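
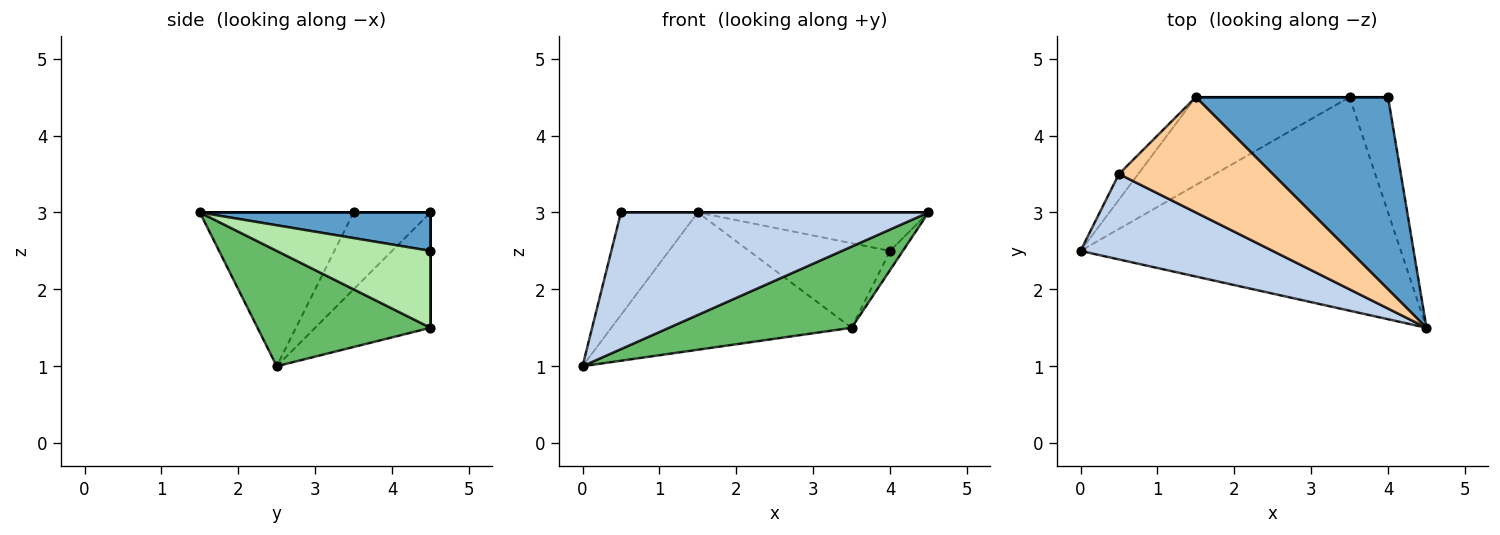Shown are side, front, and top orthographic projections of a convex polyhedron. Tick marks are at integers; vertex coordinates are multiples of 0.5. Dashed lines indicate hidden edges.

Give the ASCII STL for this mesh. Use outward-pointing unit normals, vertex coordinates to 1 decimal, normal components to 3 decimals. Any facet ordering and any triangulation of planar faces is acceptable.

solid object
 facet normal 0.192 0.192 0.962
  outer loop
   vertex 1.5 4.5 3.0
   vertex 4.5 1.5 3.0
   vertex 4.0 4.5 2.5
  endloop
 endfacet
 facet normal -0.390 -0.781 0.488
  outer loop
   vertex 0.5 3.5 3.0
   vertex 0.0 2.5 1.0
   vertex 4.5 1.5 3.0
  endloop
 endfacet
 facet normal -0.696 0.696 -0.174
  outer loop
   vertex 0.5 3.5 3.0
   vertex 1.5 4.5 3.0
   vertex 0.0 2.5 1.0
  endloop
 endfacet
 facet normal 0.000 0.000 1.000
  outer loop
   vertex 0.5 3.5 3.0
   vertex 4.5 1.5 3.0
   vertex 1.5 4.5 3.0
  endloop
 endfacet
 facet normal 0.319 -0.337 -0.886
  outer loop
   vertex 3.5 4.5 1.5
   vertex 4.5 1.5 3.0
   vertex 0.0 2.5 1.0
  endloop
 endfacet
 facet normal 0.892 0.074 -0.446
  outer loop
   vertex 3.5 4.5 1.5
   vertex 4.0 4.5 2.5
   vertex 4.5 1.5 3.0
  endloop
 endfacet
 facet normal -0.375 0.781 -0.500
  outer loop
   vertex 3.5 4.5 1.5
   vertex 0.0 2.5 1.0
   vertex 1.5 4.5 3.0
  endloop
 endfacet
 facet normal 0.000 1.000 0.000
  outer loop
   vertex 3.5 4.5 1.5
   vertex 1.5 4.5 3.0
   vertex 4.0 4.5 2.5
  endloop
 endfacet
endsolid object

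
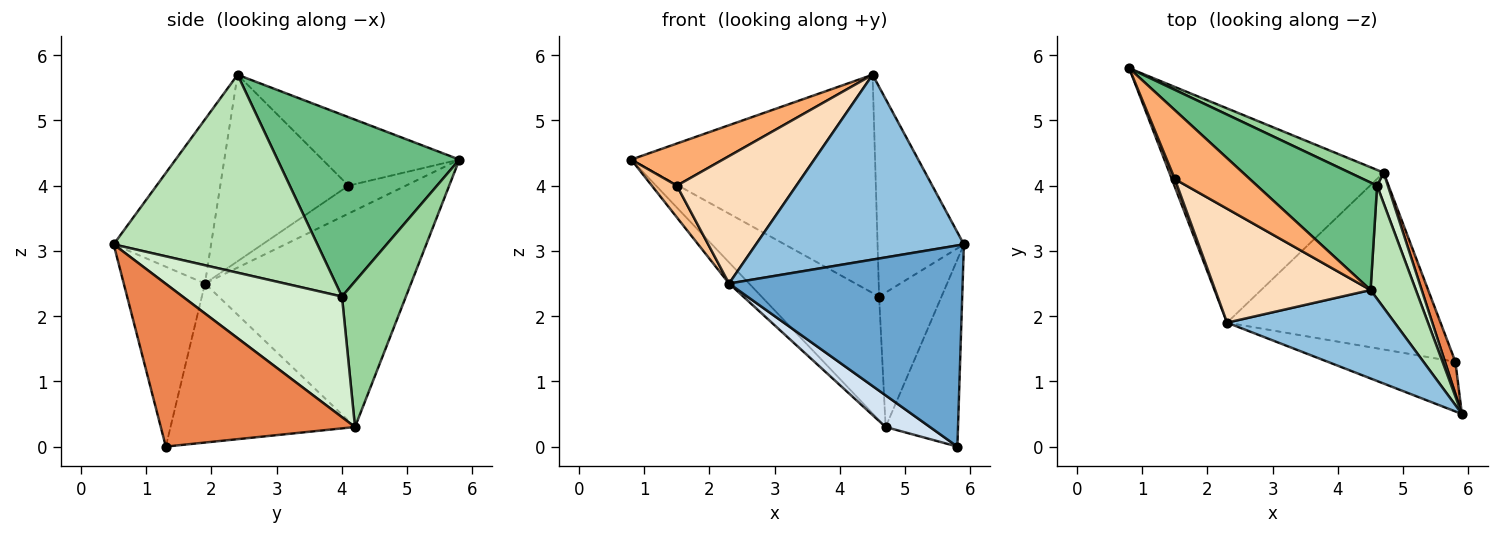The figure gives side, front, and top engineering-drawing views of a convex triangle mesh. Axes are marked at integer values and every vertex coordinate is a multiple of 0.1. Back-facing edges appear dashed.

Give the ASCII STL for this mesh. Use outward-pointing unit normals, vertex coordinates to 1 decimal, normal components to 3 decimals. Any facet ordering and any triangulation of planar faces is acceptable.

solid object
 facet normal -0.320 -0.920 -0.227
  outer loop
   vertex 2.3 1.9 2.5
   vertex 5.8 1.3 0.0
   vertex 5.9 0.5 3.1
  endloop
 endfacet
 facet normal -0.389 -0.831 0.398
  outer loop
   vertex 2.3 1.9 2.5
   vertex 5.9 0.5 3.1
   vertex 4.5 2.4 5.7
  endloop
 endfacet
 facet normal -0.709 0.069 -0.702
  outer loop
   vertex 4.7 4.2 0.3
   vertex 2.3 1.9 2.5
   vertex 0.8 5.8 4.4
  endloop
 endfacet
 facet normal -0.591 -0.142 -0.794
  outer loop
   vertex 4.7 4.2 0.3
   vertex 5.8 1.3 0.0
   vertex 2.3 1.9 2.5
  endloop
 endfacet
 facet normal 0.935 0.349 0.060
  outer loop
   vertex 4.7 4.2 0.3
   vertex 5.9 0.5 3.1
   vertex 5.8 1.3 0.0
  endloop
 endfacet
 facet normal -0.615 -0.411 0.673
  outer loop
   vertex 1.5 4.1 4.0
   vertex 4.5 2.4 5.7
   vertex 0.8 5.8 4.4
  endloop
 endfacet
 facet normal -0.912 -0.399 0.098
  outer loop
   vertex 1.5 4.1 4.0
   vertex 0.8 5.8 4.4
   vertex 2.3 1.9 2.5
  endloop
 endfacet
 facet normal -0.625 -0.582 0.520
  outer loop
   vertex 1.5 4.1 4.0
   vertex 2.3 1.9 2.5
   vertex 4.5 2.4 5.7
  endloop
 endfacet
 facet normal 0.556 0.746 0.367
  outer loop
   vertex 4.6 4.0 2.3
   vertex 0.8 5.8 4.4
   vertex 4.5 2.4 5.7
  endloop
 endfacet
 facet normal 0.475 0.873 0.111
  outer loop
   vertex 4.6 4.0 2.3
   vertex 4.7 4.2 0.3
   vertex 0.8 5.8 4.4
  endloop
 endfacet
 facet normal 0.901 0.382 0.206
  outer loop
   vertex 4.6 4.0 2.3
   vertex 4.5 2.4 5.7
   vertex 5.9 0.5 3.1
  endloop
 endfacet
 facet normal 0.928 0.364 0.083
  outer loop
   vertex 4.6 4.0 2.3
   vertex 5.9 0.5 3.1
   vertex 4.7 4.2 0.3
  endloop
 endfacet
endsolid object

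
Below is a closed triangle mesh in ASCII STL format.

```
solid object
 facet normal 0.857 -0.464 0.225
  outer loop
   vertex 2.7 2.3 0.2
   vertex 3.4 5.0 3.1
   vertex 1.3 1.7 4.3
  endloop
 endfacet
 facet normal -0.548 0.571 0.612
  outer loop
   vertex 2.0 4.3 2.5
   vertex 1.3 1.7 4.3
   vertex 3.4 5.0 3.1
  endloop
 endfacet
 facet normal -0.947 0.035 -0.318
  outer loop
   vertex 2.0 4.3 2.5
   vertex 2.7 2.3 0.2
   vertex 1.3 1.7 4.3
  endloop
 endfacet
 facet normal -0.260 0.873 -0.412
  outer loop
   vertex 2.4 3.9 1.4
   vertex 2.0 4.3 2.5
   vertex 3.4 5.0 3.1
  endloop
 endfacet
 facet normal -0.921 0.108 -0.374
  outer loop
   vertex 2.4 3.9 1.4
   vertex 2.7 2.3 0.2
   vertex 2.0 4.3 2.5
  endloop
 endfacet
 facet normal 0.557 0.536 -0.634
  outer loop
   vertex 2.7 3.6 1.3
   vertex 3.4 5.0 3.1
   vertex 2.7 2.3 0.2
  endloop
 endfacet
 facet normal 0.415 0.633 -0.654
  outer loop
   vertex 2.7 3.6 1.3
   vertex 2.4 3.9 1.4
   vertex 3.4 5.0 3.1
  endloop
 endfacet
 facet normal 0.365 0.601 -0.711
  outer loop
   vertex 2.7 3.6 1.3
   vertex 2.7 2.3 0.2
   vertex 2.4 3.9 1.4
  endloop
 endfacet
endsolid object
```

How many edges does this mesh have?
12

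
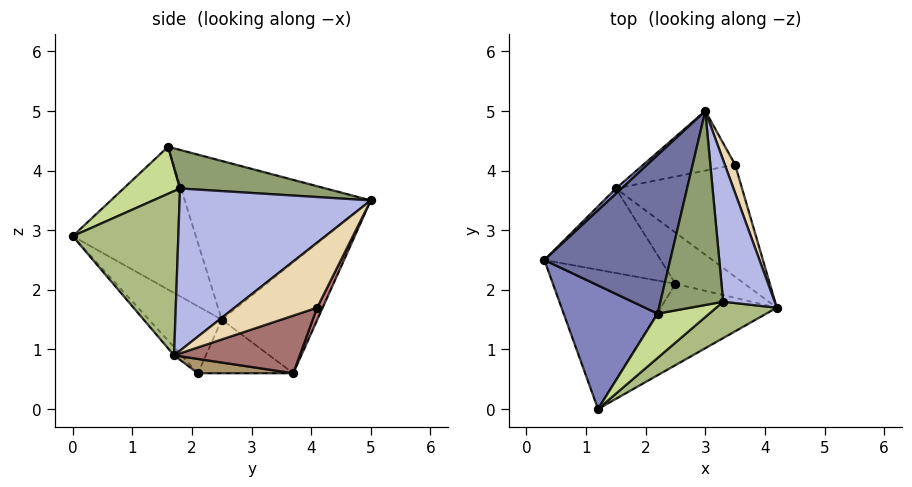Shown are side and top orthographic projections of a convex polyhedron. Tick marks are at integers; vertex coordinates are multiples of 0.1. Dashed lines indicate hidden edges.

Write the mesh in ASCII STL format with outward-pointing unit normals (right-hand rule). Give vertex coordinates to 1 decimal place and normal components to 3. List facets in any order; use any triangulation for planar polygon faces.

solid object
 facet normal -0.740 0.329 0.587
  outer loop
   vertex 2.2 1.6 4.4
   vertex 3.0 5.0 3.5
   vertex 0.3 2.5 1.5
  endloop
 endfacet
 facet normal -0.835 0.007 0.550
  outer loop
   vertex 1.2 0.0 2.9
   vertex 2.2 1.6 4.4
   vertex 0.3 2.5 1.5
  endloop
 endfacet
 facet normal -0.693 0.720 0.036
  outer loop
   vertex 1.5 3.7 0.6
   vertex 0.3 2.5 1.5
   vertex 3.0 5.0 3.5
  endloop
 endfacet
 facet normal 0.948 0.108 0.301
  outer loop
   vertex 3.3 1.8 3.7
   vertex 4.2 1.7 0.9
   vertex 3.0 5.0 3.5
  endloop
 endfacet
 facet normal 0.521 0.102 0.848
  outer loop
   vertex 3.3 1.8 3.7
   vertex 3.0 5.0 3.5
   vertex 2.2 1.6 4.4
  endloop
 endfacet
 facet normal 0.587 -0.780 0.216
  outer loop
   vertex 3.3 1.8 3.7
   vertex 1.2 0.0 2.9
   vertex 4.2 1.7 0.9
  endloop
 endfacet
 facet normal 0.450 -0.744 0.494
  outer loop
   vertex 3.3 1.8 3.7
   vertex 2.2 1.6 4.4
   vertex 1.2 0.0 2.9
  endloop
 endfacet
 facet normal -0.405 -0.253 -0.878
  outer loop
   vertex 2.5 2.1 0.6
   vertex 0.3 2.5 1.5
   vertex 1.5 3.7 0.6
  endloop
 endfacet
 facet normal 0.201 0.126 -0.972
  outer loop
   vertex 2.5 2.1 0.6
   vertex 1.5 3.7 0.6
   vertex 4.2 1.7 0.9
  endloop
 endfacet
 facet normal -0.400 -0.553 -0.731
  outer loop
   vertex 2.5 2.1 0.6
   vertex 1.2 0.0 2.9
   vertex 0.3 2.5 1.5
  endloop
 endfacet
 facet normal -0.049 -0.724 -0.688
  outer loop
   vertex 2.5 2.1 0.6
   vertex 4.2 1.7 0.9
   vertex 1.2 0.0 2.9
  endloop
 endfacet
 facet normal 0.961 0.230 0.152
  outer loop
   vertex 3.5 4.1 1.7
   vertex 3.0 5.0 3.5
   vertex 4.2 1.7 0.9
  endloop
 endfacet
 facet normal 0.382 0.391 -0.837
  outer loop
   vertex 3.5 4.1 1.7
   vertex 4.2 1.7 0.9
   vertex 1.5 3.7 0.6
  endloop
 endfacet
 facet normal 0.059 0.899 -0.433
  outer loop
   vertex 3.5 4.1 1.7
   vertex 1.5 3.7 0.6
   vertex 3.0 5.0 3.5
  endloop
 endfacet
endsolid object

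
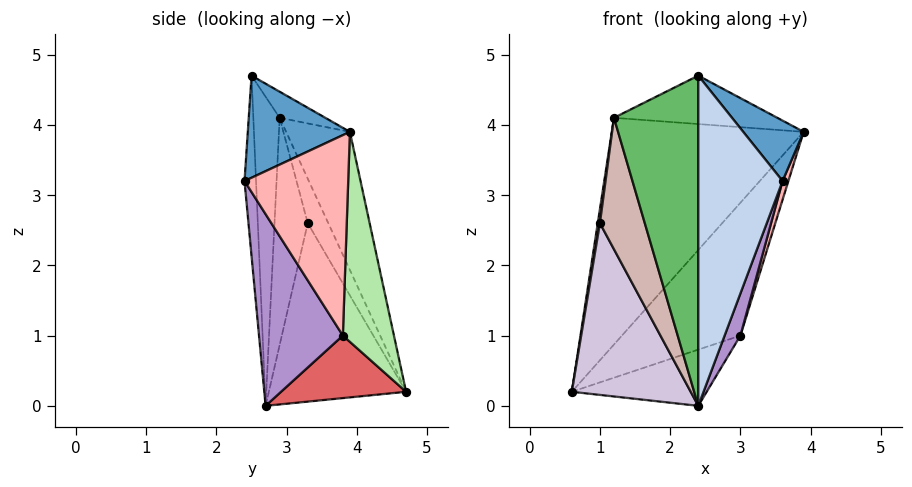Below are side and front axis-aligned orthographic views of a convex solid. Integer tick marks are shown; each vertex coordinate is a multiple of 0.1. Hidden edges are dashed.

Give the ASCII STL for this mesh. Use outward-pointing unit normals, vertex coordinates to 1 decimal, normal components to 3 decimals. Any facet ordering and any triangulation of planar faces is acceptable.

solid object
 facet normal 0.698 -0.413 0.586
  outer loop
   vertex 3.6 2.4 3.2
   vertex 3.9 3.9 3.9
   vertex 2.4 2.5 4.7
  endloop
 endfacet
 facet normal -0.135 -0.990 -0.042
  outer loop
   vertex 3.6 2.4 3.2
   vertex 2.4 2.5 4.7
   vertex 2.4 2.7 0.0
  endloop
 endfacet
 facet normal -0.284 0.853 0.437
  outer loop
   vertex 1.2 2.9 4.1
   vertex 3.9 3.9 3.9
   vertex 0.6 4.7 0.2
  endloop
 endfacet
 facet normal -0.174 0.622 0.763
  outer loop
   vertex 1.2 2.9 4.1
   vertex 2.4 2.5 4.7
   vertex 3.9 3.9 3.9
  endloop
 endfacet
 facet normal -0.298 -0.954 -0.041
  outer loop
   vertex 1.2 2.9 4.1
   vertex 2.4 2.7 0.0
   vertex 2.4 2.5 4.7
  endloop
 endfacet
 facet normal 0.391 0.908 -0.153
  outer loop
   vertex 3.0 3.8 1.0
   vertex 0.6 4.7 0.2
   vertex 3.9 3.9 3.9
  endloop
 endfacet
 facet normal 0.432 0.466 -0.772
  outer loop
   vertex 3.0 3.8 1.0
   vertex 2.4 2.7 0.0
   vertex 0.6 4.7 0.2
  endloop
 endfacet
 facet normal 0.954 -0.054 -0.294
  outer loop
   vertex 3.0 3.8 1.0
   vertex 3.9 3.9 3.9
   vertex 3.6 2.4 3.2
  endloop
 endfacet
 facet normal 0.917 -0.173 -0.360
  outer loop
   vertex 3.0 3.8 1.0
   vertex 3.6 2.4 3.2
   vertex 2.4 2.7 0.0
  endloop
 endfacet
 facet normal -0.732 -0.634 -0.248
  outer loop
   vertex 1.0 3.3 2.6
   vertex 0.6 4.7 0.2
   vertex 2.4 2.7 0.0
  endloop
 endfacet
 facet normal -0.989 -0.104 0.104
  outer loop
   vertex 1.0 3.3 2.6
   vertex 1.2 2.9 4.1
   vertex 0.6 4.7 0.2
  endloop
 endfacet
 facet normal -0.590 -0.796 -0.134
  outer loop
   vertex 1.0 3.3 2.6
   vertex 2.4 2.7 0.0
   vertex 1.2 2.9 4.1
  endloop
 endfacet
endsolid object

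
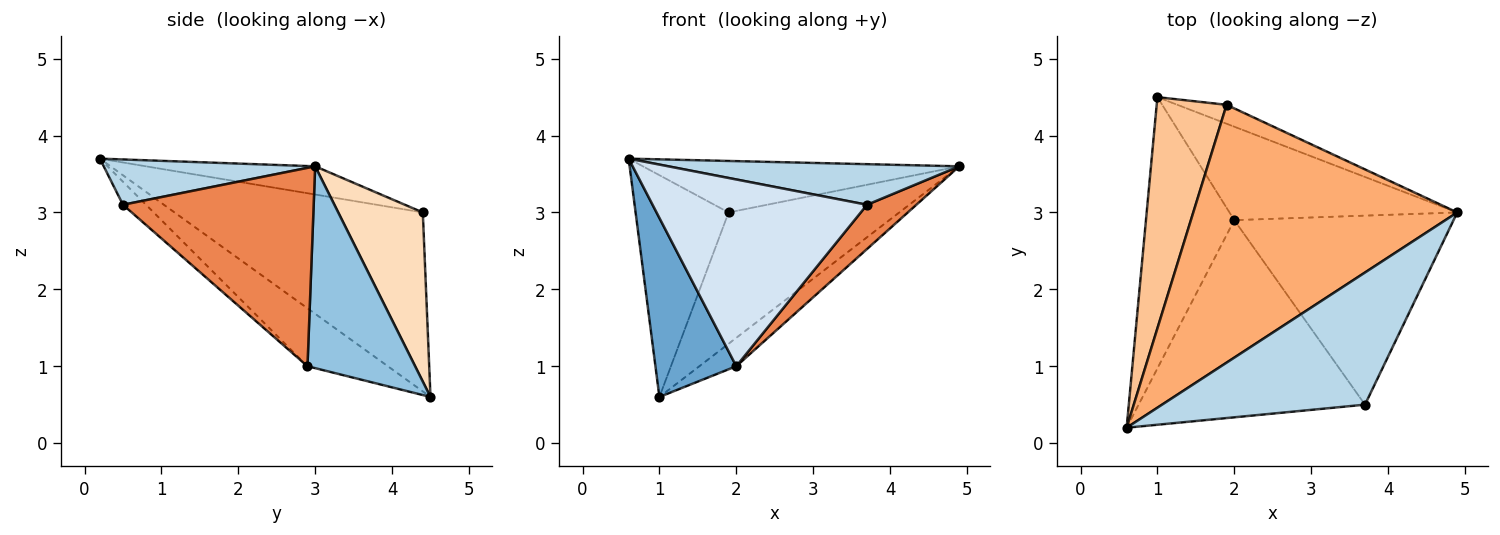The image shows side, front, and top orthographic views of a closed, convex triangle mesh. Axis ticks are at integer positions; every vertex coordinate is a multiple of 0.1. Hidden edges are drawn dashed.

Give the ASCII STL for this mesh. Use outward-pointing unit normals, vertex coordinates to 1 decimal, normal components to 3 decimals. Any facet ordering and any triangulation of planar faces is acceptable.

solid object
 facet normal -0.480 -0.483 -0.732
  outer loop
   vertex 2.0 2.9 1.0
   vertex 0.6 0.2 3.7
   vertex 1.0 4.5 0.6
  endloop
 endfacet
 facet normal 0.647 0.222 -0.730
  outer loop
   vertex 2.0 2.9 1.0
   vertex 1.0 4.5 0.6
   vertex 4.9 3.0 3.6
  endloop
 endfacet
 facet normal 0.209 -0.287 0.935
  outer loop
   vertex 3.7 0.5 3.1
   vertex 4.9 3.0 3.6
   vertex 0.6 0.2 3.7
  endloop
 endfacet
 facet normal -0.074 -0.686 -0.724
  outer loop
   vertex 3.7 0.5 3.1
   vertex 0.6 0.2 3.7
   vertex 2.0 2.9 1.0
  endloop
 endfacet
 facet normal 0.661 -0.171 -0.731
  outer loop
   vertex 3.7 0.5 3.1
   vertex 2.0 2.9 1.0
   vertex 4.9 3.0 3.6
  endloop
 endfacet
 facet normal -0.104 0.195 0.975
  outer loop
   vertex 1.9 4.4 3.0
   vertex 0.6 0.2 3.7
   vertex 4.9 3.0 3.6
  endloop
 endfacet
 facet normal -0.879 0.329 0.344
  outer loop
   vertex 1.9 4.4 3.0
   vertex 1.0 4.5 0.6
   vertex 0.6 0.2 3.7
  endloop
 endfacet
 facet normal 0.440 0.889 -0.128
  outer loop
   vertex 1.9 4.4 3.0
   vertex 4.9 3.0 3.6
   vertex 1.0 4.5 0.6
  endloop
 endfacet
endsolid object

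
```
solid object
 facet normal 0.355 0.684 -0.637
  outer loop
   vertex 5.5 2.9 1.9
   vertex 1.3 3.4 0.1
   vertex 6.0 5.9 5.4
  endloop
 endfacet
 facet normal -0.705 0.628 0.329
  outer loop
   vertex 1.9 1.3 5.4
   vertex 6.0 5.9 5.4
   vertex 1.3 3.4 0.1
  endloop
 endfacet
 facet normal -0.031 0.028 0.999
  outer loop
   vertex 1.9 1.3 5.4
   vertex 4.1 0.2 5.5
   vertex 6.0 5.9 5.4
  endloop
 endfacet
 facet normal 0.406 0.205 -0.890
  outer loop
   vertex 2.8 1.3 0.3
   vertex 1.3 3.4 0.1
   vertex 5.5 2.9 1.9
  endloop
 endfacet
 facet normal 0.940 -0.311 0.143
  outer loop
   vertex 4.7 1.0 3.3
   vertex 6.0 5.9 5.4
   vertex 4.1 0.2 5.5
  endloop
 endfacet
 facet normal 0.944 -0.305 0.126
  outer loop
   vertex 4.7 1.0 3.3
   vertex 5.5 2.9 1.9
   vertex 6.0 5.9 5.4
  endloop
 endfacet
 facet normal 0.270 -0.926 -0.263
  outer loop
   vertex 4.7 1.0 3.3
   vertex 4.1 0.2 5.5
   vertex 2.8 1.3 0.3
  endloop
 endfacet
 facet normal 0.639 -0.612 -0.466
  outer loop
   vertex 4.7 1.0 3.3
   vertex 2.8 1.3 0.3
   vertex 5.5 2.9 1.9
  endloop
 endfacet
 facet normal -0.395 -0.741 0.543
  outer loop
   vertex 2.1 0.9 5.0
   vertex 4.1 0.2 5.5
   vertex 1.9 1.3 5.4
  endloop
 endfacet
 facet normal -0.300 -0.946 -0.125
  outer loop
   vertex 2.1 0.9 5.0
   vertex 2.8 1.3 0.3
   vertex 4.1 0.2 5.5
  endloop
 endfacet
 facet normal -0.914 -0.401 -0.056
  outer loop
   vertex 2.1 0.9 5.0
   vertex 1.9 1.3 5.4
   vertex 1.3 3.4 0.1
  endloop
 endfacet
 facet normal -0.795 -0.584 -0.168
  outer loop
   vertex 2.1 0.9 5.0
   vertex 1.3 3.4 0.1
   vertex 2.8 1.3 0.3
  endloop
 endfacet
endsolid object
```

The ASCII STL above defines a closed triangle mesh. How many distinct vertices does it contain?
8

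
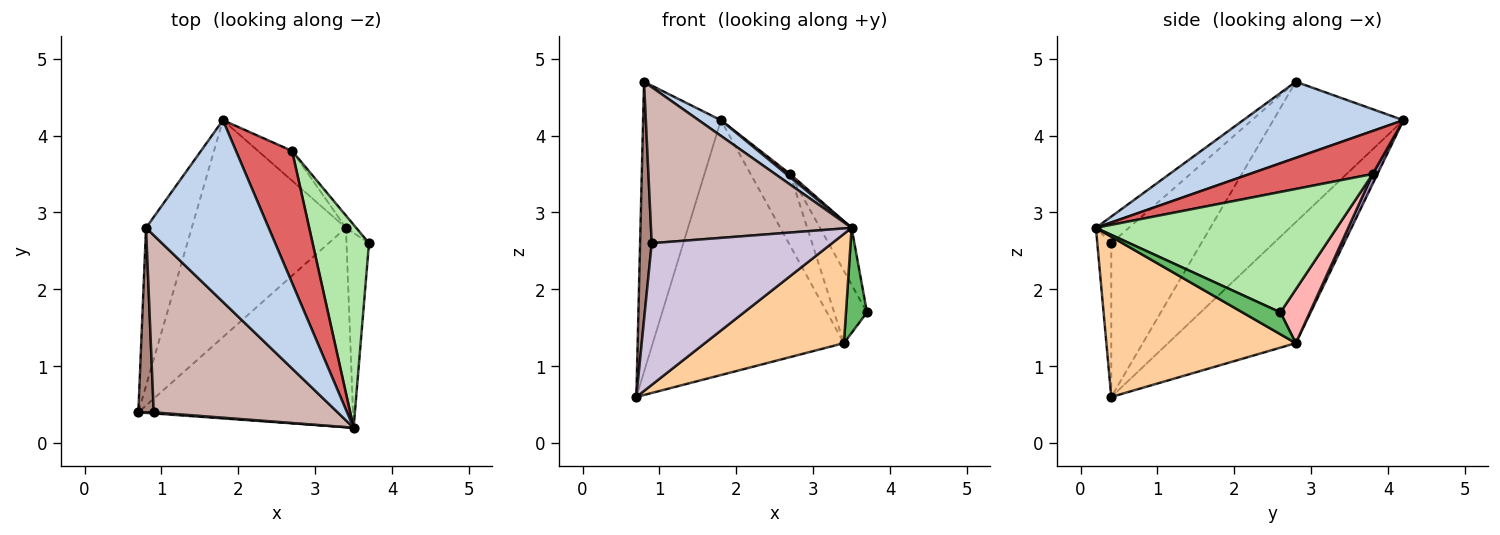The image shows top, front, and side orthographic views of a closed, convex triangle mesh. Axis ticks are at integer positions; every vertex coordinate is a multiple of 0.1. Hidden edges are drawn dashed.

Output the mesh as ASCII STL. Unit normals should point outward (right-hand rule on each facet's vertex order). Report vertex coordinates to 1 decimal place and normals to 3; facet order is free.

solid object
 facet normal -0.827 0.494 -0.269
  outer loop
   vertex 0.8 2.8 4.7
   vertex 1.8 4.2 4.2
   vertex 0.7 0.4 0.6
  endloop
 endfacet
 facet normal 0.526 -0.073 0.847
  outer loop
   vertex 0.8 2.8 4.7
   vertex 3.5 0.2 2.8
   vertex 1.8 4.2 4.2
  endloop
 endfacet
 facet normal -0.453 0.679 -0.578
  outer loop
   vertex 3.4 2.8 1.3
   vertex 0.7 0.4 0.6
   vertex 1.8 4.2 4.2
  endloop
 endfacet
 facet normal 0.548 -0.402 -0.734
  outer loop
   vertex 3.4 2.8 1.3
   vertex 3.5 0.2 2.8
   vertex 0.7 0.4 0.6
  endloop
 endfacet
 facet normal 0.651 -0.361 -0.668
  outer loop
   vertex 3.4 2.8 1.3
   vertex 3.7 2.6 1.7
   vertex 3.5 0.2 2.8
  endloop
 endfacet
 facet normal 0.899 0.118 0.421
  outer loop
   vertex 2.7 3.8 3.5
   vertex 3.5 0.2 2.8
   vertex 3.7 2.6 1.7
  endloop
 endfacet
 facet normal 0.609 -0.019 0.793
  outer loop
   vertex 2.7 3.8 3.5
   vertex 1.8 4.2 4.2
   vertex 3.5 0.2 2.8
  endloop
 endfacet
 facet normal 0.661 0.740 -0.126
  outer loop
   vertex 2.7 3.8 3.5
   vertex 3.7 2.6 1.7
   vertex 3.4 2.8 1.3
  endloop
 endfacet
 facet normal 0.111 0.918 -0.382
  outer loop
   vertex 2.7 3.8 3.5
   vertex 3.4 2.8 1.3
   vertex 1.8 4.2 4.2
  endloop
 endfacet
 facet normal -0.077 -0.997 0.008
  outer loop
   vertex 0.9 0.4 2.6
   vertex 0.7 0.4 0.6
   vertex 3.5 0.2 2.8
  endloop
 endfacet
 facet normal -0.987 -0.127 0.099
  outer loop
   vertex 0.9 0.4 2.6
   vertex 0.8 2.8 4.7
   vertex 0.7 0.4 0.6
  endloop
 endfacet
 facet normal -0.108 -0.657 0.746
  outer loop
   vertex 0.9 0.4 2.6
   vertex 3.5 0.2 2.8
   vertex 0.8 2.8 4.7
  endloop
 endfacet
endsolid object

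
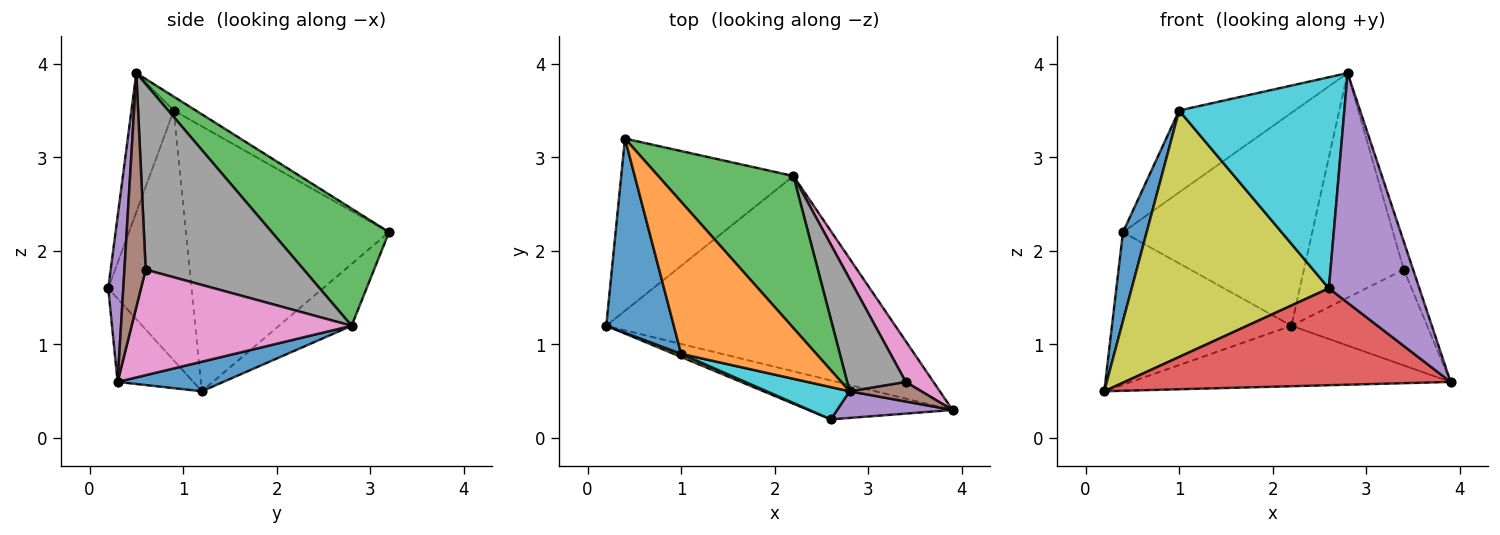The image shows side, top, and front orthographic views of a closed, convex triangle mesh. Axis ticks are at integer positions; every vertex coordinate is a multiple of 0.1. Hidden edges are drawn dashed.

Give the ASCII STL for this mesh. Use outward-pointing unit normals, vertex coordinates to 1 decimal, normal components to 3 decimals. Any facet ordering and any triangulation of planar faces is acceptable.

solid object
 facet normal 0.097 0.294 -0.951
  outer loop
   vertex 2.2 2.8 1.2
   vertex 3.9 0.3 0.6
   vertex 0.2 1.2 0.5
  endloop
 endfacet
 facet normal -0.259 0.640 -0.723
  outer loop
   vertex 2.2 2.8 1.2
   vertex 0.2 1.2 0.5
   vertex 0.4 3.2 2.2
  endloop
 endfacet
 facet normal 0.450 0.727 0.519
  outer loop
   vertex 2.2 2.8 1.2
   vertex 0.4 3.2 2.2
   vertex 2.8 0.5 3.9
  endloop
 endfacet
 facet normal -0.211 -0.907 -0.365
  outer loop
   vertex 2.6 0.2 1.6
   vertex 0.2 1.2 0.5
   vertex 3.9 0.3 0.6
  endloop
 endfacet
 facet normal 0.163 -0.980 0.114
  outer loop
   vertex 2.6 0.2 1.6
   vertex 3.9 0.3 0.6
   vertex 2.8 0.5 3.9
  endloop
 endfacet
 facet normal 0.881 0.388 0.270
  outer loop
   vertex 3.4 0.6 1.8
   vertex 2.8 0.5 3.9
   vertex 3.9 0.3 0.6
  endloop
 endfacet
 facet normal 0.831 0.512 0.218
  outer loop
   vertex 3.4 0.6 1.8
   vertex 3.9 0.3 0.6
   vertex 2.2 2.8 1.2
  endloop
 endfacet
 facet normal 0.817 0.516 0.258
  outer loop
   vertex 3.4 0.6 1.8
   vertex 2.2 2.8 1.2
   vertex 2.8 0.5 3.9
  endloop
 endfacet
 facet normal -0.389 -0.921 0.012
  outer loop
   vertex 1.0 0.9 3.5
   vertex 0.2 1.2 0.5
   vertex 2.6 0.2 1.6
  endloop
 endfacet
 facet normal -0.245 -0.958 0.146
  outer loop
   vertex 1.0 0.9 3.5
   vertex 2.6 0.2 1.6
   vertex 2.8 0.5 3.9
  endloop
 endfacet
 facet normal -0.963 -0.112 0.246
  outer loop
   vertex 1.0 0.9 3.5
   vertex 0.4 3.2 2.2
   vertex 0.2 1.2 0.5
  endloop
 endfacet
 facet normal -0.090 0.472 0.877
  outer loop
   vertex 1.0 0.9 3.5
   vertex 2.8 0.5 3.9
   vertex 0.4 3.2 2.2
  endloop
 endfacet
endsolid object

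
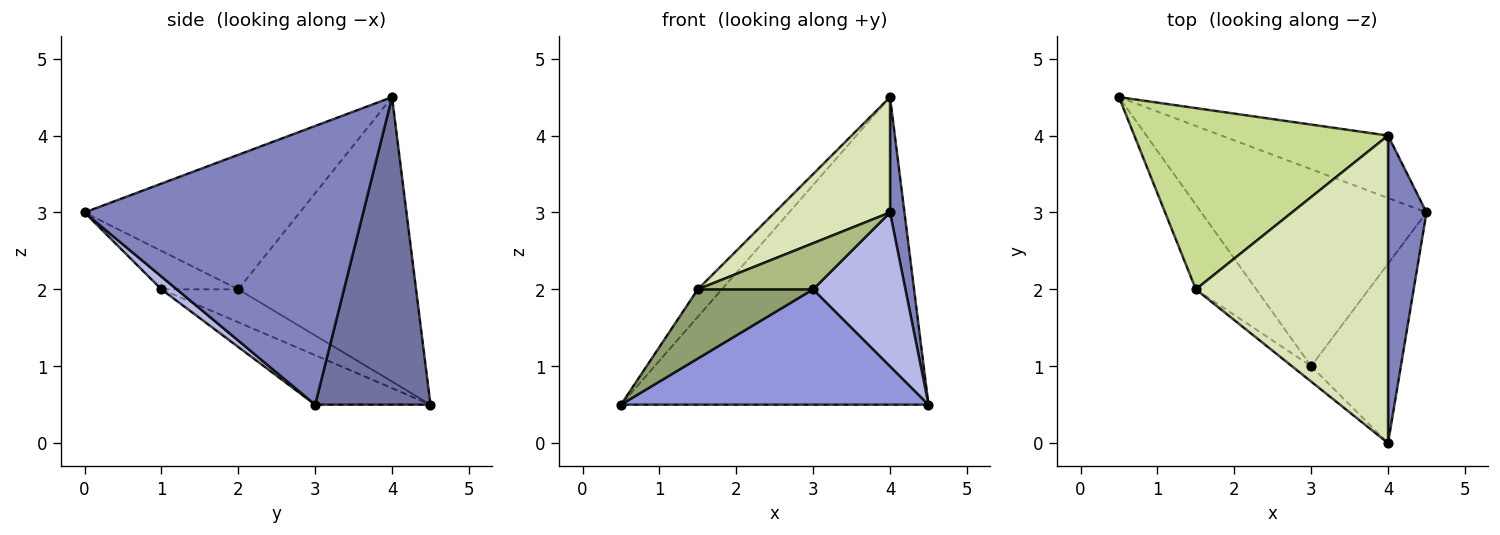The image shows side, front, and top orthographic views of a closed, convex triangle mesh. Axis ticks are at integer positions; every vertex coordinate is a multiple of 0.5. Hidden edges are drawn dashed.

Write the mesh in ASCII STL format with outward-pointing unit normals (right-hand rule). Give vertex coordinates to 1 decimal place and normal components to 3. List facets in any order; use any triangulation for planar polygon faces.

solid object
 facet normal 0.345 0.920 -0.187
  outer loop
   vertex 4.0 4.0 4.5
   vertex 4.5 3.0 0.5
   vertex 0.5 4.5 0.5
  endloop
 endfacet
 facet normal 0.989 -0.051 0.136
  outer loop
   vertex 4.0 4.0 4.5
   vertex 4.0 0.0 3.0
   vertex 4.5 3.0 0.5
  endloop
 endfacet
 facet normal -0.186 -0.496 -0.848
  outer loop
   vertex 3.0 1.0 2.0
   vertex 0.5 4.5 0.5
   vertex 4.5 3.0 0.5
  endloop
 endfacet
 facet normal 0.108 -0.647 -0.755
  outer loop
   vertex 3.0 1.0 2.0
   vertex 4.5 3.0 0.5
   vertex 4.0 0.0 3.0
  endloop
 endfacet
 facet normal -0.389 -0.583 -0.713
  outer loop
   vertex 1.5 2.0 2.0
   vertex 0.5 4.5 0.5
   vertex 3.0 1.0 2.0
  endloop
 endfacet
 facet normal -0.535 -0.802 -0.267
  outer loop
   vertex 1.5 2.0 2.0
   vertex 3.0 1.0 2.0
   vertex 4.0 0.0 3.0
  endloop
 endfacet
 facet normal -0.743 0.100 0.662
  outer loop
   vertex 1.5 2.0 2.0
   vertex 4.0 4.0 4.5
   vertex 0.5 4.5 0.5
  endloop
 endfacet
 facet normal -0.548 -0.294 0.783
  outer loop
   vertex 1.5 2.0 2.0
   vertex 4.0 0.0 3.0
   vertex 4.0 4.0 4.5
  endloop
 endfacet
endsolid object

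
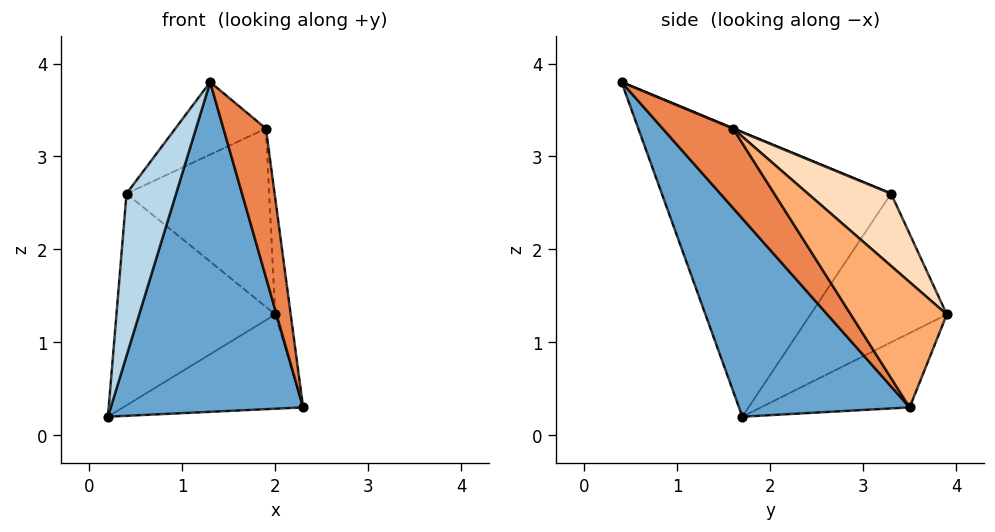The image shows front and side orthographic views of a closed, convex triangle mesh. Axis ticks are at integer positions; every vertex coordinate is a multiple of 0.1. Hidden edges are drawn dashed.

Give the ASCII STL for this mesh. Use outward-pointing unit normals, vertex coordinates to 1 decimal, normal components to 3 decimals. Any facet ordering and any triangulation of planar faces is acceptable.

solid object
 facet normal 0.600 -0.676 -0.428
  outer loop
   vertex 1.3 0.4 3.8
   vertex 0.2 1.7 0.2
   vertex 2.3 3.5 0.3
  endloop
 endfacet
 facet normal -0.570 0.690 -0.447
  outer loop
   vertex 2.0 3.9 1.3
   vertex 2.3 3.5 0.3
   vertex 0.2 1.7 0.2
  endloop
 endfacet
 facet normal -0.954 -0.206 0.217
  outer loop
   vertex 0.4 3.3 2.6
   vertex 0.2 1.7 0.2
   vertex 1.3 0.4 3.8
  endloop
 endfacet
 facet normal -0.594 0.692 -0.412
  outer loop
   vertex 0.4 3.3 2.6
   vertex 2.0 3.9 1.3
   vertex 0.2 1.7 0.2
  endloop
 endfacet
 facet normal 0.837 -0.506 -0.209
  outer loop
   vertex 1.9 1.6 3.3
   vertex 1.3 0.4 3.8
   vertex 2.3 3.5 0.3
  endloop
 endfacet
 facet normal 0.962 0.155 0.226
  outer loop
   vertex 1.9 1.6 3.3
   vertex 2.3 3.5 0.3
   vertex 2.0 3.9 1.3
  endloop
 endfacet
 facet normal 0.003 0.383 0.924
  outer loop
   vertex 1.9 1.6 3.3
   vertex 0.4 3.3 2.6
   vertex 1.3 0.4 3.8
  endloop
 endfacet
 facet normal 0.353 0.605 0.714
  outer loop
   vertex 1.9 1.6 3.3
   vertex 2.0 3.9 1.3
   vertex 0.4 3.3 2.6
  endloop
 endfacet
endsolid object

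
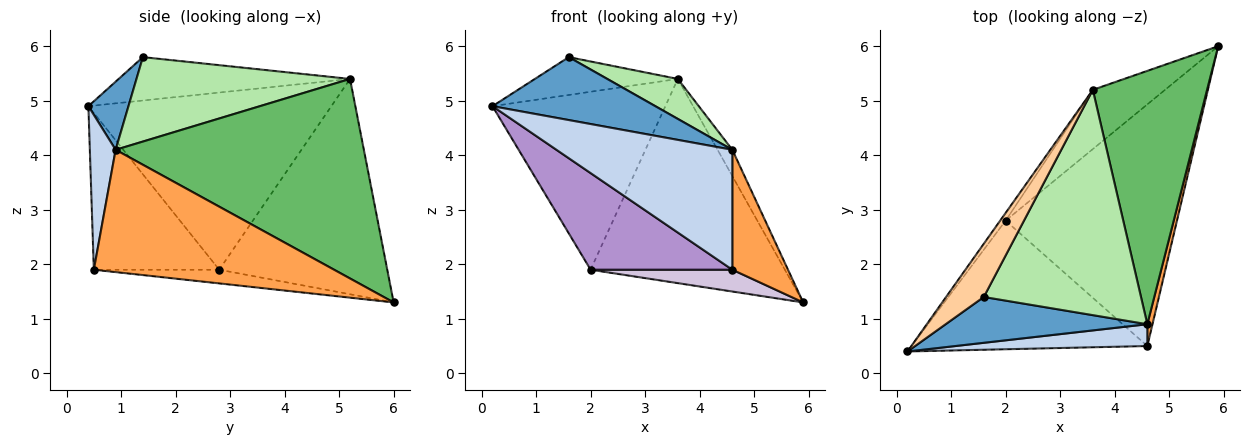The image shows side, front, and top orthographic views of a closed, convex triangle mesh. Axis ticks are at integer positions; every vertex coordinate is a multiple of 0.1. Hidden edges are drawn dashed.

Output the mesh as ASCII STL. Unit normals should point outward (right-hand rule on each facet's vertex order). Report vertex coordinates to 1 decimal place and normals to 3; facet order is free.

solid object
 facet normal 0.195 -0.793 0.577
  outer loop
   vertex 4.6 0.9 4.1
   vertex 1.6 1.4 5.8
   vertex 0.2 0.4 4.9
  endloop
 endfacet
 facet normal 0.143 -0.974 0.177
  outer loop
   vertex 4.6 0.5 1.9
   vertex 4.6 0.9 4.1
   vertex 0.2 0.4 4.9
  endloop
 endfacet
 facet normal 0.973 -0.226 0.041
  outer loop
   vertex 4.6 0.5 1.9
   vertex 5.9 6.0 1.3
   vertex 4.6 0.9 4.1
  endloop
 endfacet
 facet normal -0.684 0.423 0.595
  outer loop
   vertex 3.6 5.2 5.4
   vertex 0.2 0.4 4.9
   vertex 1.6 1.4 5.8
  endloop
 endfacet
 facet normal 0.867 0.052 0.496
  outer loop
   vertex 3.6 5.2 5.4
   vertex 4.6 0.9 4.1
   vertex 5.9 6.0 1.3
  endloop
 endfacet
 facet normal 0.467 -0.154 0.870
  outer loop
   vertex 3.6 5.2 5.4
   vertex 1.6 1.4 5.8
   vertex 4.6 0.9 4.1
  endloop
 endfacet
 facet normal -0.815 0.580 -0.025
  outer loop
   vertex 2.0 2.8 1.9
   vertex 0.2 0.4 4.9
   vertex 3.6 5.2 5.4
  endloop
 endfacet
 facet normal -0.639 0.739 -0.214
  outer loop
   vertex 2.0 2.8 1.9
   vertex 3.6 5.2 5.4
   vertex 5.9 6.0 1.3
  endloop
 endfacet
 facet normal -0.469 -0.530 -0.706
  outer loop
   vertex 2.0 2.8 1.9
   vertex 4.6 0.5 1.9
   vertex 0.2 0.4 4.9
  endloop
 endfacet
 facet normal -0.079 -0.090 -0.993
  outer loop
   vertex 2.0 2.8 1.9
   vertex 5.9 6.0 1.3
   vertex 4.6 0.5 1.9
  endloop
 endfacet
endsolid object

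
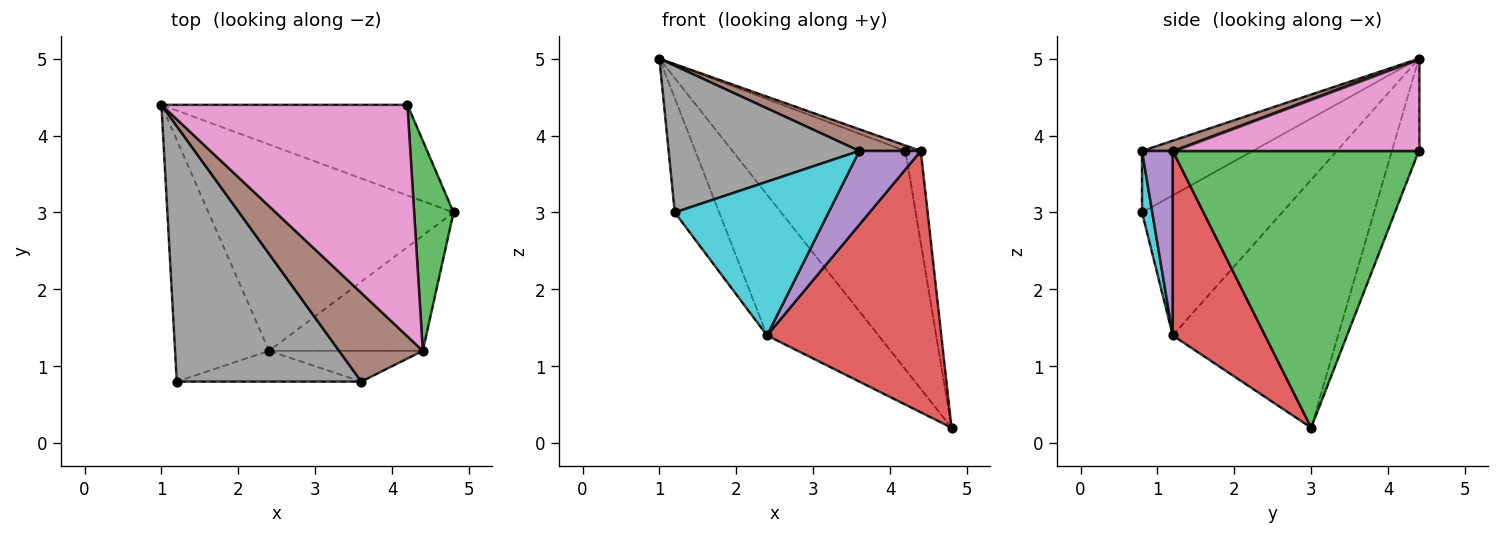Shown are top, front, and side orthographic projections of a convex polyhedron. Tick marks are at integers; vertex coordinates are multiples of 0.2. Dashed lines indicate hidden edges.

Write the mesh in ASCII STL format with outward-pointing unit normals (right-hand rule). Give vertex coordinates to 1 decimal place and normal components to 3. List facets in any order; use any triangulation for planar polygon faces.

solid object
 facet normal -0.142 0.914 -0.379
  outer loop
   vertex 4.2 4.4 3.8
   vertex 4.8 3.0 0.2
   vertex 1.0 4.4 5.0
  endloop
 endfacet
 facet normal -0.641 0.432 -0.634
  outer loop
   vertex 2.4 1.2 1.4
   vertex 1.0 4.4 5.0
   vertex 4.8 3.0 0.2
  endloop
 endfacet
 facet normal 0.988 0.062 0.141
  outer loop
   vertex 4.4 1.2 3.8
   vertex 4.8 3.0 0.2
   vertex 4.2 4.4 3.8
  endloop
 endfacet
 facet normal 0.436 -0.823 -0.363
  outer loop
   vertex 4.4 1.2 3.8
   vertex 2.4 1.2 1.4
   vertex 4.8 3.0 0.2
  endloop
 endfacet
 facet normal 0.419 -0.838 -0.349
  outer loop
   vertex 4.4 1.2 3.8
   vertex 3.6 0.8 3.8
   vertex 2.4 1.2 1.4
  endloop
 endfacet
 facet normal 0.118 -0.236 0.964
  outer loop
   vertex 4.4 1.2 3.8
   vertex 1.0 4.4 5.0
   vertex 3.6 0.8 3.8
  endloop
 endfacet
 facet normal 0.351 0.022 0.936
  outer loop
   vertex 4.4 1.2 3.8
   vertex 4.2 4.4 3.8
   vertex 1.0 4.4 5.0
  endloop
 endfacet
 facet normal -0.278 -0.478 0.833
  outer loop
   vertex 1.2 0.8 3.0
   vertex 3.6 0.8 3.8
   vertex 1.0 4.4 5.0
  endloop
 endfacet
 facet normal -0.803 0.255 -0.539
  outer loop
   vertex 1.2 0.8 3.0
   vertex 1.0 4.4 5.0
   vertex 2.4 1.2 1.4
  endloop
 endfacet
 facet normal 0.065 -0.978 -0.196
  outer loop
   vertex 1.2 0.8 3.0
   vertex 2.4 1.2 1.4
   vertex 3.6 0.8 3.8
  endloop
 endfacet
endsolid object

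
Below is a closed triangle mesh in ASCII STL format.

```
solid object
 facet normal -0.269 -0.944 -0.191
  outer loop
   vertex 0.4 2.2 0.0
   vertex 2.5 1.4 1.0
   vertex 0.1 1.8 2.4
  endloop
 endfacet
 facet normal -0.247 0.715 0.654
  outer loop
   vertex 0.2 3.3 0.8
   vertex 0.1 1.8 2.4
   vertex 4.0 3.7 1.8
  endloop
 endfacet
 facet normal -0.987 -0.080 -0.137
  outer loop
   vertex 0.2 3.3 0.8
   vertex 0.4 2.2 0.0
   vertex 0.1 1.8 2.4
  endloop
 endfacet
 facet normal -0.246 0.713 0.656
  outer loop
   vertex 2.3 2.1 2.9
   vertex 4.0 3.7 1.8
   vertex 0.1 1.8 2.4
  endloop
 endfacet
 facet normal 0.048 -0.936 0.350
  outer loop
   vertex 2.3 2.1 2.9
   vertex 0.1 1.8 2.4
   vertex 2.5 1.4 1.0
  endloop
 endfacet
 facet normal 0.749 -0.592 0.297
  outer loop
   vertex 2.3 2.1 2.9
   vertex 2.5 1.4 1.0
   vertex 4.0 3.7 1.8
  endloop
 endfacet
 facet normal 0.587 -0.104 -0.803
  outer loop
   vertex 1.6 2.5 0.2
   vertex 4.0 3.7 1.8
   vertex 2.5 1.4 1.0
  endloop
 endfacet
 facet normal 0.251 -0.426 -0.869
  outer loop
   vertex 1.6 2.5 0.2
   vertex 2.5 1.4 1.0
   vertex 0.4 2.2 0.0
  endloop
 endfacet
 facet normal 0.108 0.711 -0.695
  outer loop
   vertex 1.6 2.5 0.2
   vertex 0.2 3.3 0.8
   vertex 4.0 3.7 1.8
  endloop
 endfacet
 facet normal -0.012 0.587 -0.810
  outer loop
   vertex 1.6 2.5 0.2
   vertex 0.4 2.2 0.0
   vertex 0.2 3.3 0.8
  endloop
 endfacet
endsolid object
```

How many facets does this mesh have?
10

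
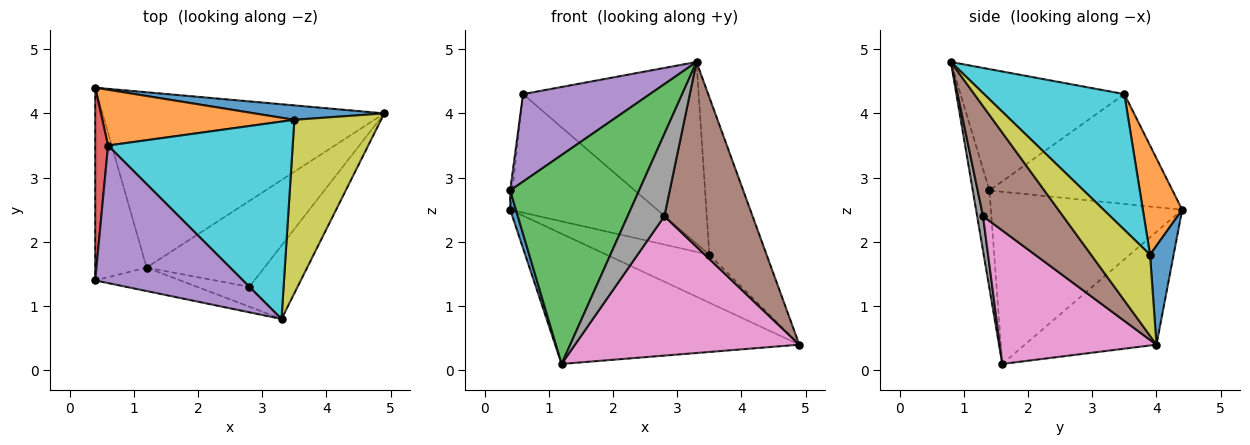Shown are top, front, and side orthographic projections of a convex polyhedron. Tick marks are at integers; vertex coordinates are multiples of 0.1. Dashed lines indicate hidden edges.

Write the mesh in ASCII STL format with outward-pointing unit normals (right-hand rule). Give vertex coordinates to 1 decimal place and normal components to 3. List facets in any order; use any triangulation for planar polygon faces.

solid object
 facet normal -0.958 -0.029 -0.286
  outer loop
   vertex 1.2 1.6 0.1
   vertex 0.4 1.4 2.8
   vertex 0.4 4.4 2.5
  endloop
 endfacet
 facet normal -0.306 0.568 -0.764
  outer loop
   vertex 1.2 1.6 0.1
   vertex 0.4 4.4 2.5
   vertex 4.9 4.0 0.4
  endloop
 endfacet
 facet normal -0.128 -0.986 -0.111
  outer loop
   vertex 1.2 1.6 0.1
   vertex 3.3 0.8 4.8
   vertex 0.4 1.4 2.8
  endloop
 endfacet
 facet normal -0.993 0.012 0.116
  outer loop
   vertex 0.6 3.5 4.3
   vertex 0.4 4.4 2.5
   vertex 0.4 1.4 2.8
  endloop
 endfacet
 facet normal -0.570 -0.441 0.694
  outer loop
   vertex 0.6 3.5 4.3
   vertex 0.4 1.4 2.8
   vertex 3.3 0.8 4.8
  endloop
 endfacet
 facet normal 0.645 -0.710 -0.282
  outer loop
   vertex 2.8 1.3 2.4
   vertex 4.9 4.0 0.4
   vertex 3.3 0.8 4.8
  endloop
 endfacet
 facet normal 0.511 -0.732 -0.451
  outer loop
   vertex 2.8 1.3 2.4
   vertex 1.2 1.6 0.1
   vertex 4.9 4.0 0.4
  endloop
 endfacet
 facet normal 0.154 -0.960 -0.232
  outer loop
   vertex 2.8 1.3 2.4
   vertex 3.3 0.8 4.8
   vertex 1.2 1.6 0.1
  endloop
 endfacet
 facet normal 0.569 0.552 0.609
  outer loop
   vertex 3.5 3.9 1.8
   vertex 3.3 0.8 4.8
   vertex 4.9 4.0 0.4
  endloop
 endfacet
 facet normal 0.476 0.596 0.647
  outer loop
   vertex 3.5 3.9 1.8
   vertex 0.6 3.5 4.3
   vertex 3.3 0.8 4.8
  endloop
 endfacet
 facet normal 0.214 0.935 0.281
  outer loop
   vertex 3.5 3.9 1.8
   vertex 4.9 4.0 0.4
   vertex 0.4 4.4 2.5
  endloop
 endfacet
 facet normal 0.235 0.880 0.414
  outer loop
   vertex 3.5 3.9 1.8
   vertex 0.4 4.4 2.5
   vertex 0.6 3.5 4.3
  endloop
 endfacet
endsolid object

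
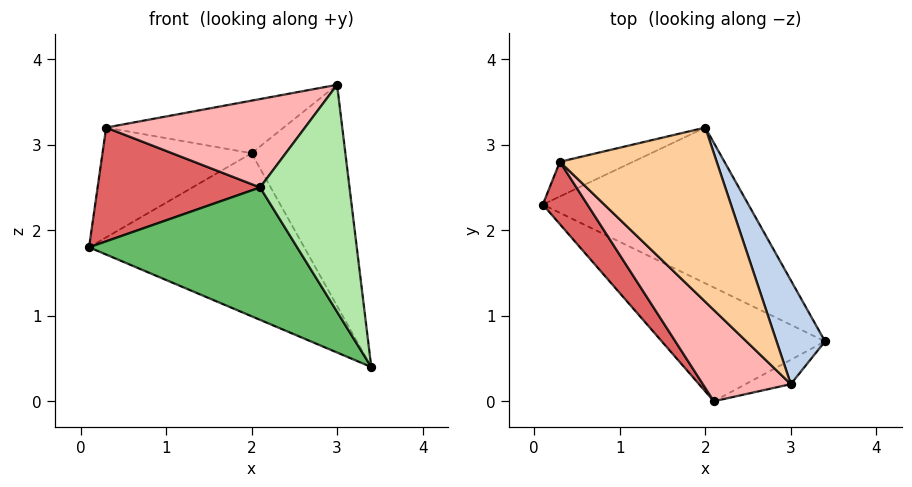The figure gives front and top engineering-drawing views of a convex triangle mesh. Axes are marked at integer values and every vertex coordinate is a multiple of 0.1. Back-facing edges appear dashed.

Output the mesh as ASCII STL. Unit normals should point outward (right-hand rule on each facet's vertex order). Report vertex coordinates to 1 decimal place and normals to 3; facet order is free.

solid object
 facet normal 0.057 0.722 -0.690
  outer loop
   vertex 2.0 3.2 2.9
   vertex 3.4 0.7 0.4
   vertex 0.1 2.3 1.8
  endloop
 endfacet
 facet normal 0.922 0.351 0.165
  outer loop
   vertex 3.0 0.2 3.7
   vertex 3.4 0.7 0.4
   vertex 2.0 3.2 2.9
  endloop
 endfacet
 facet normal -0.267 0.919 -0.290
  outer loop
   vertex 0.3 2.8 3.2
   vertex 2.0 3.2 2.9
   vertex 0.1 2.3 1.8
  endloop
 endfacet
 facet normal 0.100 0.287 0.953
  outer loop
   vertex 0.3 2.8 3.2
   vertex 3.0 0.2 3.7
   vertex 2.0 3.2 2.9
  endloop
 endfacet
 facet normal -0.542 -0.638 -0.548
  outer loop
   vertex 2.1 0.0 2.5
   vertex 0.1 2.3 1.8
   vertex 3.4 0.7 0.4
  endloop
 endfacet
 facet normal 0.341 -0.935 -0.100
  outer loop
   vertex 2.1 0.0 2.5
   vertex 3.4 0.7 0.4
   vertex 3.0 0.2 3.7
  endloop
 endfacet
 facet normal -0.762 -0.568 0.312
  outer loop
   vertex 2.1 0.0 2.5
   vertex 0.3 2.8 3.2
   vertex 0.1 2.3 1.8
  endloop
 endfacet
 facet normal -0.626 -0.543 0.560
  outer loop
   vertex 2.1 0.0 2.5
   vertex 3.0 0.2 3.7
   vertex 0.3 2.8 3.2
  endloop
 endfacet
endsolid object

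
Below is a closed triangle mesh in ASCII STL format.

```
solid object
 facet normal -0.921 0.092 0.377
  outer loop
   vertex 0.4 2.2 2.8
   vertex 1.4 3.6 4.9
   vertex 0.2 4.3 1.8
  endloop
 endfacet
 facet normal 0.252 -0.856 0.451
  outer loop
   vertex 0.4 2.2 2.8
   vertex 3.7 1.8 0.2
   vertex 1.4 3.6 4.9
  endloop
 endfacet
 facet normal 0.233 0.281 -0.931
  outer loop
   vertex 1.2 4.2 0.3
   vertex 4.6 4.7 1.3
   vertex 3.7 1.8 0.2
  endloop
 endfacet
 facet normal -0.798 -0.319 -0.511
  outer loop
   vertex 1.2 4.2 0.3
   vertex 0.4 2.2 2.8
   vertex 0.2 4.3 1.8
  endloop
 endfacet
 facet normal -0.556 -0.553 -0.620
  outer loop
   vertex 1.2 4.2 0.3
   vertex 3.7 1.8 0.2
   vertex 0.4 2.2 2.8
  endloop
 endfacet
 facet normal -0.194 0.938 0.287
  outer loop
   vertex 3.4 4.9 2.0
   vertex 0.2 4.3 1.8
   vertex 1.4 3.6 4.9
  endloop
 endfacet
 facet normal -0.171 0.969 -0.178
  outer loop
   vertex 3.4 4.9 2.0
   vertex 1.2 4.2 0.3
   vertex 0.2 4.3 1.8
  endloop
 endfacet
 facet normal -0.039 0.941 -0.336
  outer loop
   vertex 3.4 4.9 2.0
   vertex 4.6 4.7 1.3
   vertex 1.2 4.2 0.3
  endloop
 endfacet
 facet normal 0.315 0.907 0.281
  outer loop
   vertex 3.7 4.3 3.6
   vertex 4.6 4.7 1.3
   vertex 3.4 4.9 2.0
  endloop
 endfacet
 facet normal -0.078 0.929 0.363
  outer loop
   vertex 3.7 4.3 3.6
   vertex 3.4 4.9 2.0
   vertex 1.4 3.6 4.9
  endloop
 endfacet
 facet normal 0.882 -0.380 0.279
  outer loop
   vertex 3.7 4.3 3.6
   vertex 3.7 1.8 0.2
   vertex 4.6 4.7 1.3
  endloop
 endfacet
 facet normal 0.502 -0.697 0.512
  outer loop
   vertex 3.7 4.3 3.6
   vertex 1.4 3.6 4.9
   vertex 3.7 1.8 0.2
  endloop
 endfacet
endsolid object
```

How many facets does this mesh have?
12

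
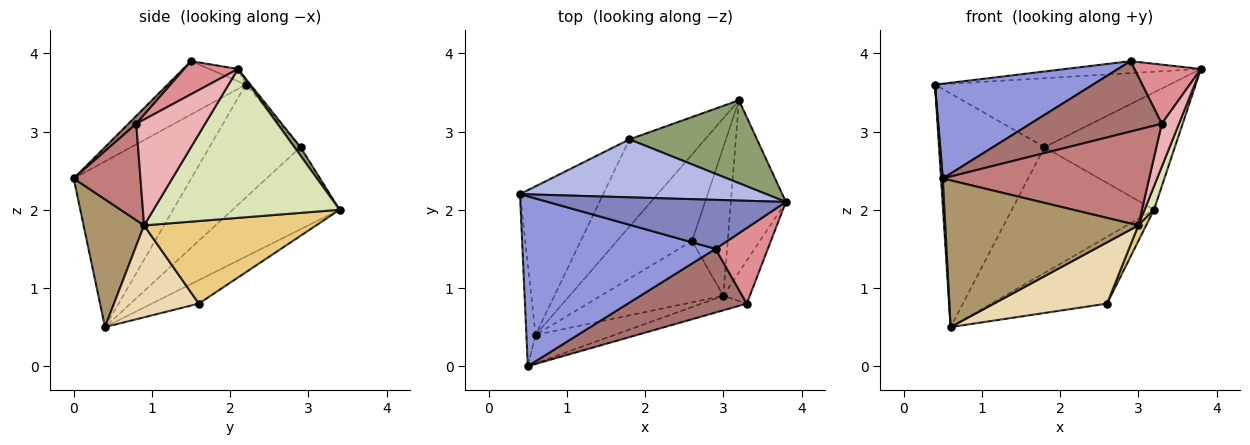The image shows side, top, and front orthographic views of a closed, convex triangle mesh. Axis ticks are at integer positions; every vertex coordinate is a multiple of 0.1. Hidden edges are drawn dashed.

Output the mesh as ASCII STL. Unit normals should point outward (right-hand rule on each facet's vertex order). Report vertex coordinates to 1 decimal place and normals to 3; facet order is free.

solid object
 facet normal -0.998 -0.015 -0.056
  outer loop
   vertex 0.6 0.4 0.5
   vertex 0.5 0.0 2.4
   vertex 0.4 2.2 3.6
  endloop
 endfacet
 facet normal -0.050 0.237 0.970
  outer loop
   vertex 2.9 1.5 3.9
   vertex 3.8 2.1 3.8
   vertex 0.4 2.2 3.6
  endloop
 endfacet
 facet normal -0.235 -0.474 0.849
  outer loop
   vertex 2.9 1.5 3.9
   vertex 0.4 2.2 3.6
   vertex 0.5 0.0 2.4
  endloop
 endfacet
 facet normal -0.015 0.766 0.643
  outer loop
   vertex 1.8 2.9 2.8
   vertex 0.4 2.2 3.6
   vertex 3.8 2.1 3.8
  endloop
 endfacet
 facet normal 0.038 0.816 0.577
  outer loop
   vertex 1.8 2.9 2.8
   vertex 3.8 2.1 3.8
   vertex 3.2 3.4 2.0
  endloop
 endfacet
 facet normal -0.589 0.682 -0.434
  outer loop
   vertex 1.8 2.9 2.8
   vertex 0.6 0.4 0.5
   vertex 0.4 2.2 3.6
  endloop
 endfacet
 facet normal -0.526 0.699 -0.485
  outer loop
   vertex 1.8 2.9 2.8
   vertex 3.2 3.4 2.0
   vertex 0.6 0.4 0.5
  endloop
 endfacet
 facet normal 0.937 -0.047 -0.346
  outer loop
   vertex 3.0 0.9 1.8
   vertex 3.2 3.4 2.0
   vertex 3.8 2.1 3.8
  endloop
 endfacet
 facet normal 0.294 -0.938 -0.182
  outer loop
   vertex 3.0 0.9 1.8
   vertex 0.5 0.0 2.4
   vertex 0.6 0.4 0.5
  endloop
 endfacet
 facet normal -0.240 0.593 -0.769
  outer loop
   vertex 2.6 1.6 0.8
   vertex 0.6 0.4 0.5
   vertex 3.2 3.4 2.0
  endloop
 endfacet
 facet normal 0.917 -0.042 -0.396
  outer loop
   vertex 2.6 1.6 0.8
   vertex 3.2 3.4 2.0
   vertex 3.0 0.9 1.8
  endloop
 endfacet
 facet normal 0.469 -0.625 -0.625
  outer loop
   vertex 2.6 1.6 0.8
   vertex 3.0 0.9 1.8
   vertex 0.6 0.4 0.5
  endloop
 endfacet
 facet normal 0.044 -0.741 0.670
  outer loop
   vertex 3.3 0.8 3.1
   vertex 2.9 1.5 3.9
   vertex 0.5 0.0 2.4
  endloop
 endfacet
 facet normal 0.305 -0.942 -0.143
  outer loop
   vertex 3.3 0.8 3.1
   vertex 0.5 0.0 2.4
   vertex 3.0 0.9 1.8
  endloop
 endfacet
 facet normal 0.446 -0.551 0.705
  outer loop
   vertex 3.3 0.8 3.1
   vertex 3.8 2.1 3.8
   vertex 2.9 1.5 3.9
  endloop
 endfacet
 facet normal 0.943 -0.236 -0.236
  outer loop
   vertex 3.3 0.8 3.1
   vertex 3.0 0.9 1.8
   vertex 3.8 2.1 3.8
  endloop
 endfacet
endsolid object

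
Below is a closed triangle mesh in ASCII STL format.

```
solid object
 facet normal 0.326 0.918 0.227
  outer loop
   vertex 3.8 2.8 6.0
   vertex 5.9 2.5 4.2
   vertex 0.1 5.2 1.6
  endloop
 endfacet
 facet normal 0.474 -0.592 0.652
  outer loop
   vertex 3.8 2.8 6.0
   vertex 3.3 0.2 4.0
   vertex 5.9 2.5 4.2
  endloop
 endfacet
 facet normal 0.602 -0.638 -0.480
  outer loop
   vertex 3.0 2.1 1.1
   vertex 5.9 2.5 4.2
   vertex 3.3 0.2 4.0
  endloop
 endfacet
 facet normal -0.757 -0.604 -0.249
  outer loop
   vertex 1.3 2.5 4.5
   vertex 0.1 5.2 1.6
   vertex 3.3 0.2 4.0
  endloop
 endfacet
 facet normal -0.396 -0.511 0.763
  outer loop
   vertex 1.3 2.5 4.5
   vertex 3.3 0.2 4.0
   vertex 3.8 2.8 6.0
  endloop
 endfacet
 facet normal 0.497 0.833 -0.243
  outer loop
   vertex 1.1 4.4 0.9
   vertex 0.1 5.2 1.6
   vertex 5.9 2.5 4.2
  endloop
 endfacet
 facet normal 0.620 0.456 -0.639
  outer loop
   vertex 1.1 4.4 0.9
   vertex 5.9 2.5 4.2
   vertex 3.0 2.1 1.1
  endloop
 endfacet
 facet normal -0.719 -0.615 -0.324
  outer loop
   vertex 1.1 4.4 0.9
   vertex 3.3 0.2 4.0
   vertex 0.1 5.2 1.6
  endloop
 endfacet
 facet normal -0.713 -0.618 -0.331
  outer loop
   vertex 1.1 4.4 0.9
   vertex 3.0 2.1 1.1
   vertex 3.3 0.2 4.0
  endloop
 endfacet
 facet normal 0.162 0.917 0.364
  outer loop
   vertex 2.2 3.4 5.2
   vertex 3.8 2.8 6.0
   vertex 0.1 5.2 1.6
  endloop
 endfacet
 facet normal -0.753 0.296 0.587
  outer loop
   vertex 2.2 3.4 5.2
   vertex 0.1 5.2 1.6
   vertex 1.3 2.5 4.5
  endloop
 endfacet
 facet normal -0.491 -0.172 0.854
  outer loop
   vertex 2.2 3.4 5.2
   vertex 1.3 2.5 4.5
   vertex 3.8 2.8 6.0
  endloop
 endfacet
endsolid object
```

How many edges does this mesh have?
18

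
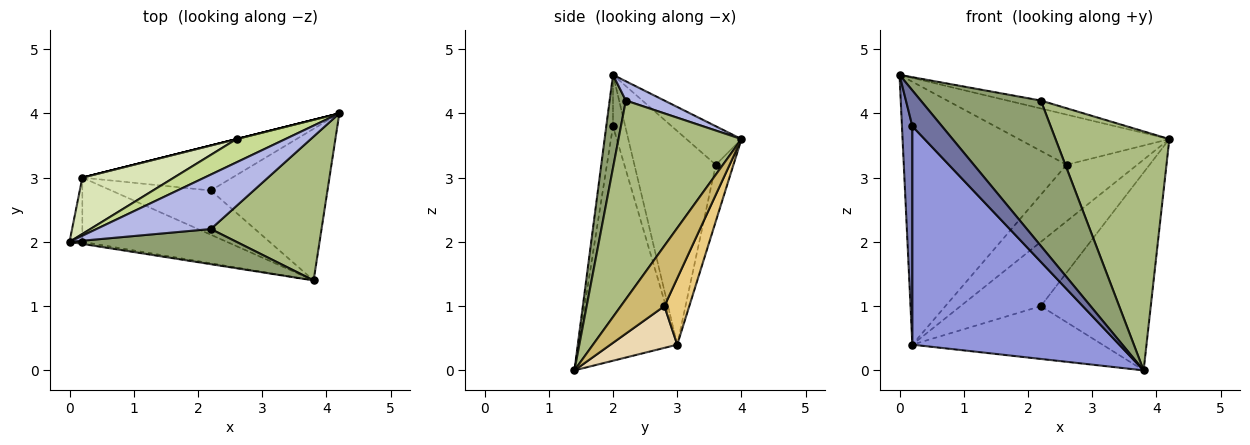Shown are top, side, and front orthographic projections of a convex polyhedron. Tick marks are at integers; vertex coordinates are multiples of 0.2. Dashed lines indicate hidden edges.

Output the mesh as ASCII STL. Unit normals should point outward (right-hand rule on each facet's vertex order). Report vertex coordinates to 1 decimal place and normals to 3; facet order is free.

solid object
 facet normal -0.220 -0.974 -0.055
  outer loop
   vertex 0.2 2.0 3.8
   vertex 3.8 1.4 0.0
   vertex 0.0 2.0 4.6
  endloop
 endfacet
 facet normal -0.748 -0.636 -0.187
  outer loop
   vertex 0.2 3.0 0.4
   vertex 0.2 2.0 3.8
   vertex 0.0 2.0 4.6
  endloop
 endfacet
 facet normal -0.416 -0.872 -0.257
  outer loop
   vertex 0.2 3.0 0.4
   vertex 3.8 1.4 0.0
   vertex 0.2 2.0 3.8
  endloop
 endfacet
 facet normal 0.164 0.143 0.976
  outer loop
   vertex 2.2 2.2 4.2
   vertex 4.2 4.0 3.6
   vertex 0.0 2.0 4.6
  endloop
 endfacet
 facet normal 0.130 -0.964 0.233
  outer loop
   vertex 2.2 2.2 4.2
   vertex 0.0 2.0 4.6
   vertex 3.8 1.4 0.0
  endloop
 endfacet
 facet normal 0.679 -0.629 0.379
  outer loop
   vertex 2.2 2.2 4.2
   vertex 3.8 1.4 0.0
   vertex 4.2 4.0 3.6
  endloop
 endfacet
 facet normal -0.315 0.861 0.399
  outer loop
   vertex 2.6 3.6 3.2
   vertex 0.0 2.0 4.6
   vertex 4.2 4.0 3.6
  endloop
 endfacet
 facet normal -0.439 0.878 0.188
  outer loop
   vertex 2.6 3.6 3.2
   vertex 0.2 3.0 0.4
   vertex 0.0 2.0 4.6
  endloop
 endfacet
 facet normal -0.243 0.970 0.000
  outer loop
   vertex 2.6 3.6 3.2
   vertex 4.2 4.0 3.6
   vertex 0.2 3.0 0.4
  endloop
 endfacet
 facet normal 0.300 0.757 -0.580
  outer loop
   vertex 2.2 2.8 1.0
   vertex 4.2 4.0 3.6
   vertex 3.8 1.4 0.0
  endloop
 endfacet
 facet normal 0.246 0.794 -0.556
  outer loop
   vertex 2.2 2.8 1.0
   vertex 0.2 3.0 0.4
   vertex 4.2 4.0 3.6
  endloop
 endfacet
 facet normal 0.260 0.740 -0.620
  outer loop
   vertex 2.2 2.8 1.0
   vertex 3.8 1.4 0.0
   vertex 0.2 3.0 0.4
  endloop
 endfacet
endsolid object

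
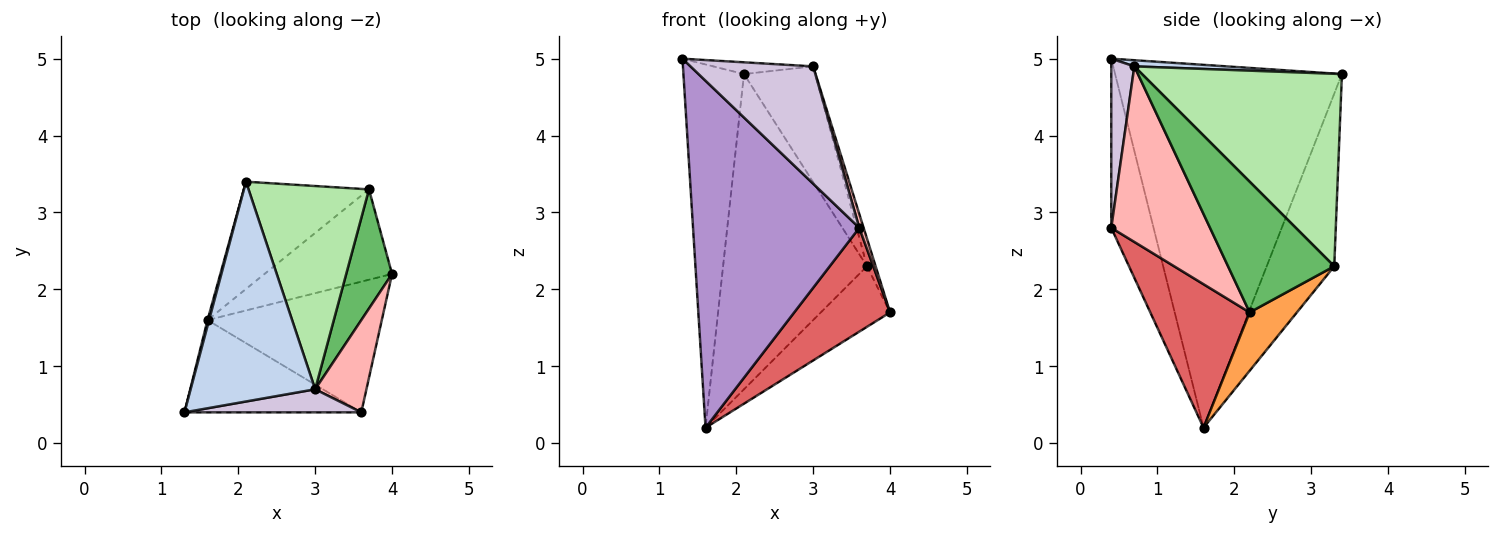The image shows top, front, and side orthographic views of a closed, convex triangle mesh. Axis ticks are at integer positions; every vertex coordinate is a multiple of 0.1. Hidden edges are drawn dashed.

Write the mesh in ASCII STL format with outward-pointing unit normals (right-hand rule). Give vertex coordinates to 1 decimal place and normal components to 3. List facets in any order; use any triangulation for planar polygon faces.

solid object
 facet normal -0.966 0.258 0.004
  outer loop
   vertex 1.6 1.6 0.2
   vertex 1.3 0.4 5.0
   vertex 2.1 3.4 4.8
  endloop
 endfacet
 facet normal 0.049 0.053 0.997
  outer loop
   vertex 3.0 0.7 4.9
   vertex 2.1 3.4 4.8
   vertex 1.3 0.4 5.0
  endloop
 endfacet
 facet normal 0.355 0.520 -0.777
  outer loop
   vertex 3.7 3.3 2.3
   vertex 4.0 2.2 1.7
   vertex 1.6 1.6 0.2
  endloop
 endfacet
 facet normal -0.406 0.865 -0.294
  outer loop
   vertex 3.7 3.3 2.3
   vertex 1.6 1.6 0.2
   vertex 2.1 3.4 4.8
  endloop
 endfacet
 facet normal 0.941 0.077 0.330
  outer loop
   vertex 3.7 3.3 2.3
   vertex 3.0 0.7 4.9
   vertex 4.0 2.2 1.7
  endloop
 endfacet
 facet normal 0.811 0.289 0.508
  outer loop
   vertex 3.7 3.3 2.3
   vertex 2.1 3.4 4.8
   vertex 3.0 0.7 4.9
  endloop
 endfacet
 facet normal 0.542 -0.523 -0.658
  outer loop
   vertex 3.6 0.4 2.8
   vertex 1.6 1.6 0.2
   vertex 4.0 2.2 1.7
  endloop
 endfacet
 facet normal 0.959 -0.042 0.280
  outer loop
   vertex 3.6 0.4 2.8
   vertex 4.0 2.2 1.7
   vertex 3.0 0.7 4.9
  endloop
 endfacet
 facet normal -0.239 -0.938 -0.250
  outer loop
   vertex 3.6 0.4 2.8
   vertex 1.3 0.4 5.0
   vertex 1.6 1.6 0.2
  endloop
 endfacet
 facet normal 0.181 -0.965 0.190
  outer loop
   vertex 3.6 0.4 2.8
   vertex 3.0 0.7 4.9
   vertex 1.3 0.4 5.0
  endloop
 endfacet
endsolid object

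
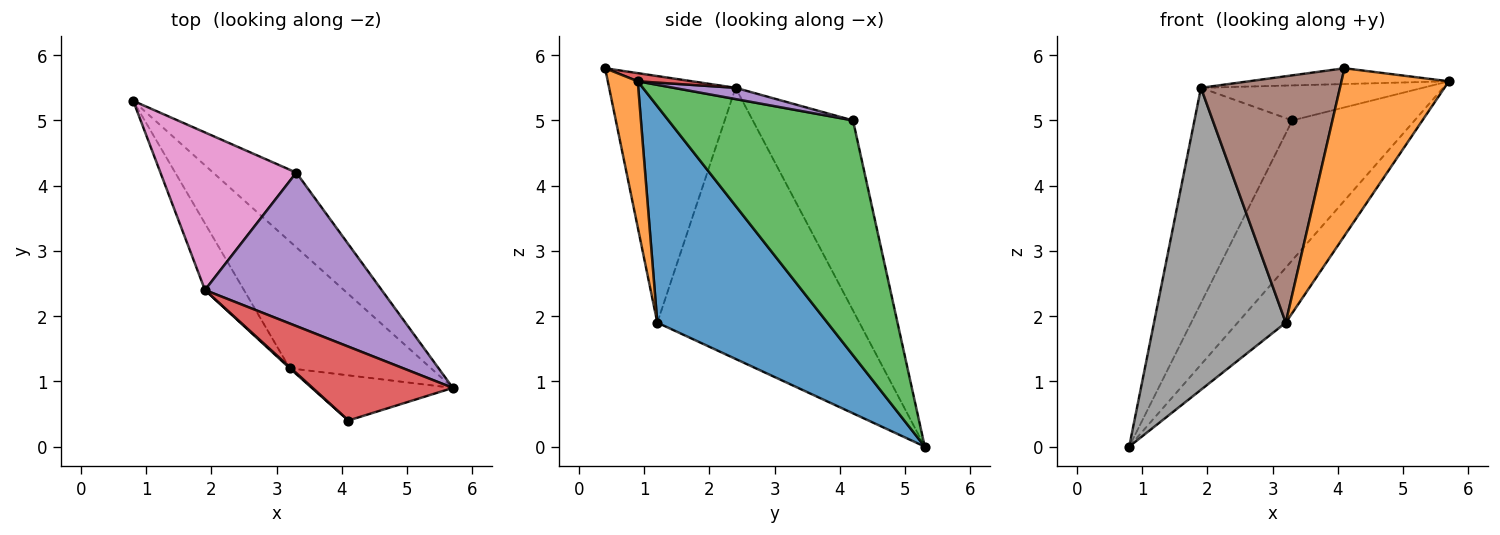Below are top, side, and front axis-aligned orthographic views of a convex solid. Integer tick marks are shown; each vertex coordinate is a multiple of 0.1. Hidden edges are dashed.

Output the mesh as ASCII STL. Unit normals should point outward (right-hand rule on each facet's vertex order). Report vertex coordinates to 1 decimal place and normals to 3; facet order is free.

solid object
 facet normal 0.815 0.231 -0.532
  outer loop
   vertex 3.2 1.2 1.9
   vertex 0.8 5.3 0.0
   vertex 5.7 0.9 5.6
  endloop
 endfacet
 facet normal 0.260 -0.932 -0.251
  outer loop
   vertex 3.2 1.2 1.9
   vertex 5.7 0.9 5.6
   vertex 4.1 0.4 5.8
  endloop
 endfacet
 facet normal 0.799 0.530 -0.283
  outer loop
   vertex 3.3 4.2 5.0
   vertex 5.7 0.9 5.6
   vertex 0.8 5.3 0.0
  endloop
 endfacet
 facet normal 0.057 0.209 0.976
  outer loop
   vertex 1.9 2.4 5.5
   vertex 4.1 0.4 5.8
   vertex 5.7 0.9 5.6
  endloop
 endfacet
 facet normal 0.062 0.222 0.973
  outer loop
   vertex 1.9 2.4 5.5
   vertex 5.7 0.9 5.6
   vertex 3.3 4.2 5.0
  endloop
 endfacet
 facet normal -0.673 -0.740 0.004
  outer loop
   vertex 1.9 2.4 5.5
   vertex 3.2 1.2 1.9
   vertex 4.1 0.4 5.8
  endloop
 endfacet
 facet normal -0.637 0.622 0.455
  outer loop
   vertex 1.9 2.4 5.5
   vertex 3.3 4.2 5.0
   vertex 0.8 5.3 0.0
  endloop
 endfacet
 facet normal -0.832 -0.542 -0.120
  outer loop
   vertex 1.9 2.4 5.5
   vertex 0.8 5.3 0.0
   vertex 3.2 1.2 1.9
  endloop
 endfacet
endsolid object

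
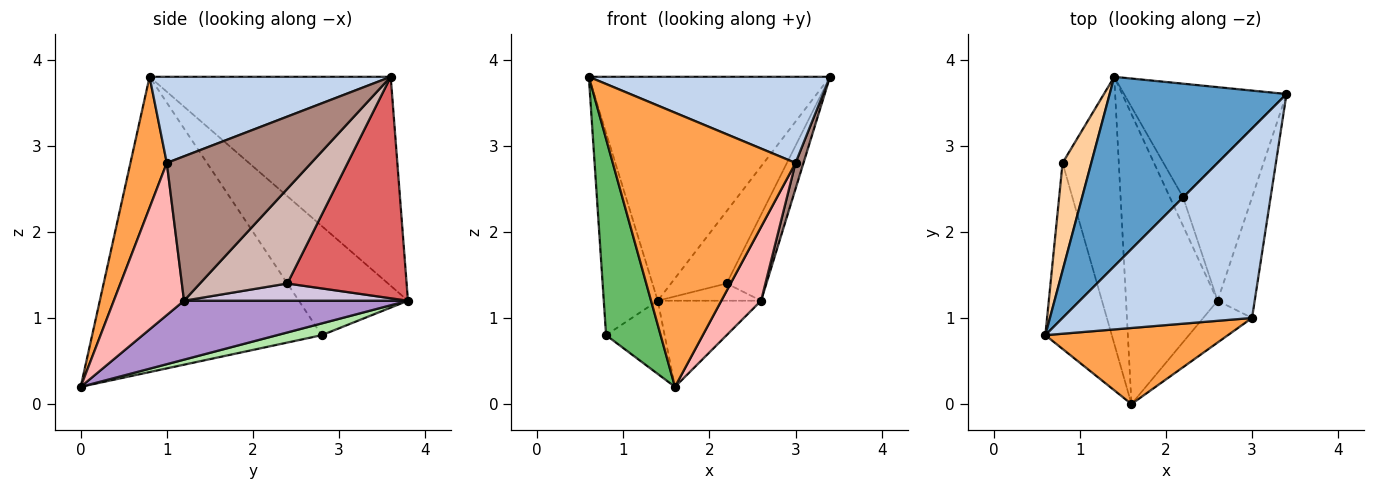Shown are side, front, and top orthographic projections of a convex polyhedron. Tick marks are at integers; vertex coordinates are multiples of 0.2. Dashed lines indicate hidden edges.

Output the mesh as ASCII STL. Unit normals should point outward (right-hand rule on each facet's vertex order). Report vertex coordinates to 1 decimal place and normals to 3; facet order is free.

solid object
 facet normal -0.607 0.607 0.513
  outer loop
   vertex 1.4 3.8 1.2
   vertex 0.6 0.8 3.8
   vertex 3.4 3.6 3.8
  endloop
 endfacet
 facet normal 0.382 -0.382 0.841
  outer loop
   vertex 3.0 1.0 2.8
   vertex 3.4 3.6 3.8
   vertex 0.6 0.8 3.8
  endloop
 endfacet
 facet normal 0.188 -0.946 0.263
  outer loop
   vertex 3.0 1.0 2.8
   vertex 0.6 0.8 3.8
   vertex 1.6 0.0 0.2
  endloop
 endfacet
 facet normal -0.872 0.432 0.230
  outer loop
   vertex 0.8 2.8 0.8
   vertex 0.6 0.8 3.8
   vertex 1.4 3.8 1.2
  endloop
 endfacet
 facet normal -0.950 -0.226 -0.214
  outer loop
   vertex 0.8 2.8 0.8
   vertex 1.6 0.0 0.2
   vertex 0.6 0.8 3.8
  endloop
 endfacet
 facet normal 0.198 0.259 -0.945
  outer loop
   vertex 0.8 2.8 0.8
   vertex 1.4 3.8 1.2
   vertex 1.6 0.0 0.2
  endloop
 endfacet
 facet normal 0.755 0.352 -0.553
  outer loop
   vertex 2.2 2.4 1.4
   vertex 1.4 3.8 1.2
   vertex 3.4 3.6 3.8
  endloop
 endfacet
 facet normal 0.838 -0.474 -0.269
  outer loop
   vertex 2.6 1.2 1.2
   vertex 3.0 1.0 2.8
   vertex 1.6 0.0 0.2
  endloop
 endfacet
 facet normal 0.525 0.242 -0.816
  outer loop
   vertex 2.6 1.2 1.2
   vertex 1.6 0.0 0.2
   vertex 1.4 3.8 1.2
  endloop
 endfacet
 facet normal 0.744 0.344 -0.573
  outer loop
   vertex 2.6 1.2 1.2
   vertex 1.4 3.8 1.2
   vertex 2.2 2.4 1.4
  endloop
 endfacet
 facet normal 0.967 -0.053 -0.248
  outer loop
   vertex 2.6 1.2 1.2
   vertex 3.4 3.6 3.8
   vertex 3.0 1.0 2.8
  endloop
 endfacet
 facet normal 0.759 0.345 -0.552
  outer loop
   vertex 2.6 1.2 1.2
   vertex 2.2 2.4 1.4
   vertex 3.4 3.6 3.8
  endloop
 endfacet
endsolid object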